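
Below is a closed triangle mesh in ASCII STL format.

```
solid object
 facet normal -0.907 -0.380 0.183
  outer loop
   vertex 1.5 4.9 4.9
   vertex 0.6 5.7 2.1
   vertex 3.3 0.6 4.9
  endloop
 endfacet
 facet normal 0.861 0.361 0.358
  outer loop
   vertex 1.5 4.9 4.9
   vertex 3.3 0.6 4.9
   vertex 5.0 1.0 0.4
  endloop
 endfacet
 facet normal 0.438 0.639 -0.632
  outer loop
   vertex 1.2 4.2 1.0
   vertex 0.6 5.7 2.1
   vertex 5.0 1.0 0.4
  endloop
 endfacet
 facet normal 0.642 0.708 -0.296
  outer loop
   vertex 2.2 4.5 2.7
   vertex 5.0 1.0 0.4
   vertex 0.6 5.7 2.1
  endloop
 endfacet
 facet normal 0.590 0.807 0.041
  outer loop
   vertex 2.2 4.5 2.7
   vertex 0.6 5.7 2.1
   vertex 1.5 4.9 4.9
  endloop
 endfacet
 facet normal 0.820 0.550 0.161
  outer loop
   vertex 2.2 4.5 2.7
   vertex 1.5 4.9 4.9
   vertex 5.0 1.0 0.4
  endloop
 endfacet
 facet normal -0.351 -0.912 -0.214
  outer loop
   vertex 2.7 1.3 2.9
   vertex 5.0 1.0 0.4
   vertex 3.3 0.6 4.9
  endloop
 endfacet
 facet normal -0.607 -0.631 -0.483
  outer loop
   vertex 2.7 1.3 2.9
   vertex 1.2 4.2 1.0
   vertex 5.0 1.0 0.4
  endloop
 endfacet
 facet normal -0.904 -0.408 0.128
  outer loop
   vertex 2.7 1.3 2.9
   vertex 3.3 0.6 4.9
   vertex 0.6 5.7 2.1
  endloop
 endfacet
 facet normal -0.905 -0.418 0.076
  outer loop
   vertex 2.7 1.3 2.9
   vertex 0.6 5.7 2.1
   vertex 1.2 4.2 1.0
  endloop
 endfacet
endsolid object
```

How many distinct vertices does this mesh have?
7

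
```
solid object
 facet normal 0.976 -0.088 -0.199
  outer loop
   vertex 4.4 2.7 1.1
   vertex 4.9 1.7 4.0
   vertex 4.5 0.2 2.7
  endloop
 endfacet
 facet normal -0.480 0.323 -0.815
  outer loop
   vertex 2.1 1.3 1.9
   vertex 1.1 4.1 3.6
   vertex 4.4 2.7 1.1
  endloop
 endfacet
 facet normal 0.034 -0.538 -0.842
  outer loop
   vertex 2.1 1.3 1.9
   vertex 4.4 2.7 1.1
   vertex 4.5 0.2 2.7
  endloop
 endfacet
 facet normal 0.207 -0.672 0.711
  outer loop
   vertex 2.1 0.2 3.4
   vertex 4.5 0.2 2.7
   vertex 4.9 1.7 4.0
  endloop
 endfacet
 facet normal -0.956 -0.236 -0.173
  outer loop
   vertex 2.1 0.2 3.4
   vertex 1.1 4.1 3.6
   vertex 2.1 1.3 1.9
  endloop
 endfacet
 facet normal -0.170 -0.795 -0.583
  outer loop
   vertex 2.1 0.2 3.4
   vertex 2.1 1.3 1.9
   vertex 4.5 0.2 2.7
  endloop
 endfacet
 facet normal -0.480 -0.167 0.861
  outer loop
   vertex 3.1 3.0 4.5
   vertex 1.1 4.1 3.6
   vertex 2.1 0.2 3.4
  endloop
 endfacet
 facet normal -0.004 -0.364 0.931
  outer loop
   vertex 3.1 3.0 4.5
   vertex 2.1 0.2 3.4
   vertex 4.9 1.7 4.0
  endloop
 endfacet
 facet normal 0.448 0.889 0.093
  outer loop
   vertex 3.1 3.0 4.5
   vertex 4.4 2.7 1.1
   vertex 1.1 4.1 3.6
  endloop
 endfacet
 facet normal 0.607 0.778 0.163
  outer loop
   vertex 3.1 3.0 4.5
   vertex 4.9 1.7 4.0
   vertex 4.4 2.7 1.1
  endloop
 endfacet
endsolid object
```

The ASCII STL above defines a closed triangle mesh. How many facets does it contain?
10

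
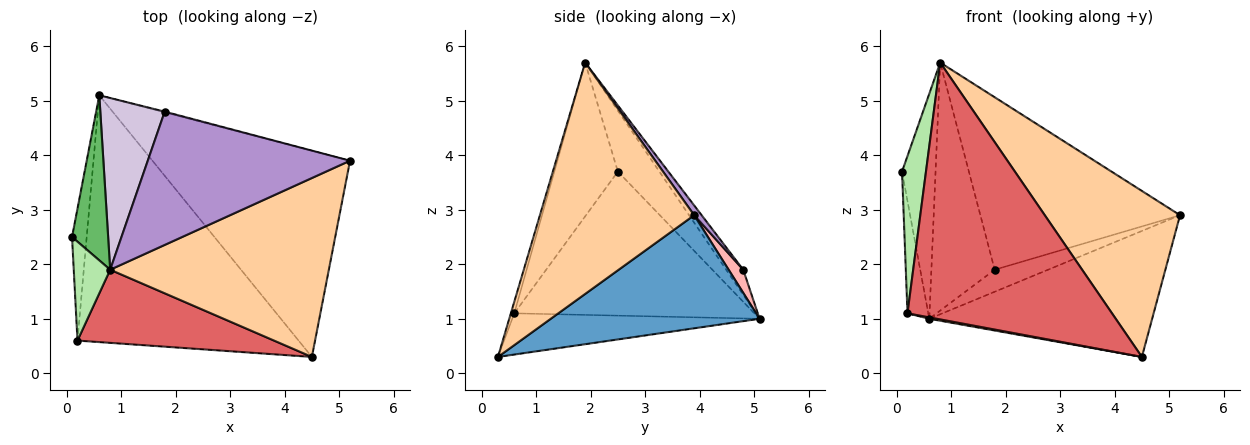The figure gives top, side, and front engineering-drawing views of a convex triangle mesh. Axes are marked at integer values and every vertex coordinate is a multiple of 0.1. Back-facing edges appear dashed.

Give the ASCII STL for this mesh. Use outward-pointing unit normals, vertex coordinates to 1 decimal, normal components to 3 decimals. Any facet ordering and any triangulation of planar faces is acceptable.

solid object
 facet normal 0.439 0.468 -0.767
  outer loop
   vertex 0.6 5.1 1.0
   vertex 5.2 3.9 2.9
   vertex 4.5 0.3 0.3
  endloop
 endfacet
 facet normal -0.991 0.086 -0.101
  outer loop
   vertex 0.2 0.6 1.1
   vertex 0.1 2.5 3.7
   vertex 0.6 5.1 1.0
  endloop
 endfacet
 facet normal -0.183 -0.006 -0.983
  outer loop
   vertex 0.2 0.6 1.1
   vertex 0.6 5.1 1.0
   vertex 4.5 0.3 0.3
  endloop
 endfacet
 facet normal 0.613 -0.537 0.579
  outer loop
   vertex 0.8 1.9 5.7
   vertex 4.5 0.3 0.3
   vertex 5.2 3.9 2.9
  endloop
 endfacet
 facet normal -0.707 0.570 0.418
  outer loop
   vertex 0.8 1.9 5.7
   vertex 0.6 5.1 1.0
   vertex 0.1 2.5 3.7
  endloop
 endfacet
 facet normal -0.914 -0.344 0.216
  outer loop
   vertex 0.8 1.9 5.7
   vertex 0.1 2.5 3.7
   vertex 0.2 0.6 1.1
  endloop
 endfacet
 facet normal -0.016 -0.962 0.274
  outer loop
   vertex 0.8 1.9 5.7
   vertex 0.2 0.6 1.1
   vertex 4.5 0.3 0.3
  endloop
 endfacet
 facet normal 0.264 0.964 -0.031
  outer loop
   vertex 1.8 4.8 1.9
   vertex 5.2 3.9 2.9
   vertex 0.6 5.1 1.0
  endloop
 endfacet
 facet normal 0.030 0.791 0.611
  outer loop
   vertex 1.8 4.8 1.9
   vertex 0.8 1.9 5.7
   vertex 5.2 3.9 2.9
  endloop
 endfacet
 facet normal -0.216 0.803 0.556
  outer loop
   vertex 1.8 4.8 1.9
   vertex 0.6 5.1 1.0
   vertex 0.8 1.9 5.7
  endloop
 endfacet
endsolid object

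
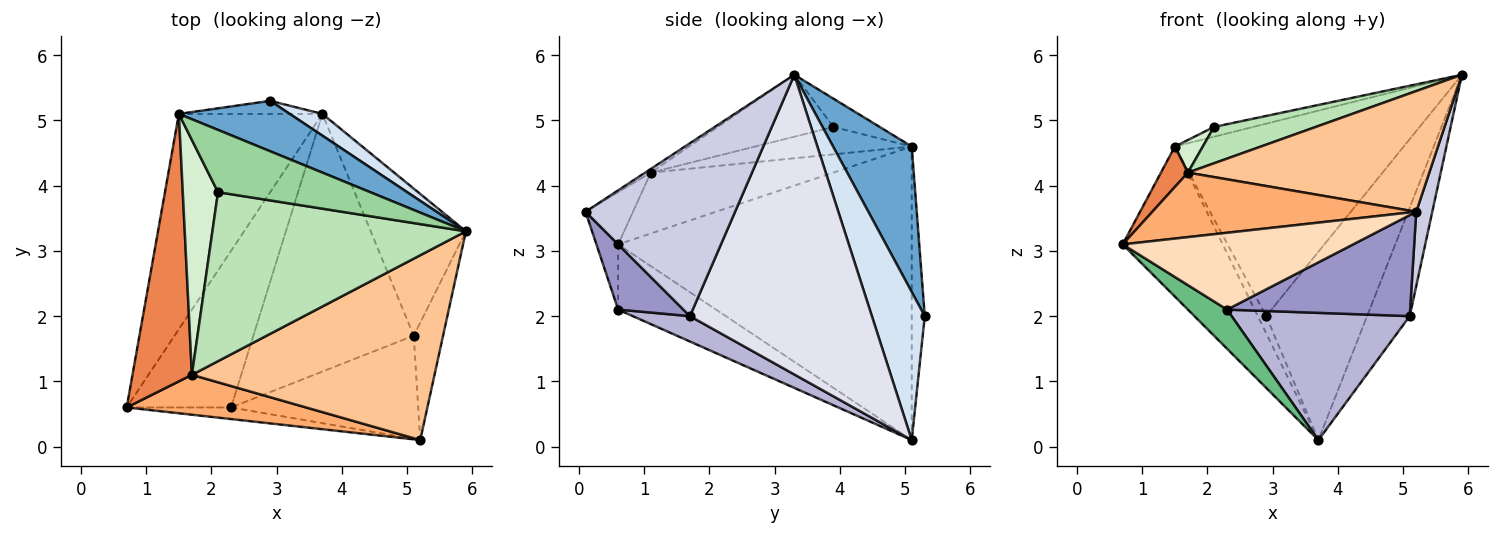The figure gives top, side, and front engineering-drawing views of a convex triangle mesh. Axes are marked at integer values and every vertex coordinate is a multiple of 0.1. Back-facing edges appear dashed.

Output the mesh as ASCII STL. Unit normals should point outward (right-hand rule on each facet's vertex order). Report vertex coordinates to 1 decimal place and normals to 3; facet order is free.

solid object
 facet normal 0.315 0.918 0.240
  outer loop
   vertex 1.5 5.1 4.6
   vertex 5.9 3.3 5.7
   vertex 2.9 5.3 2.0
  endloop
 endfacet
 facet normal -0.859 0.293 -0.420
  outer loop
   vertex 3.7 5.1 0.1
   vertex 0.7 0.6 3.1
   vertex 1.5 5.1 4.6
  endloop
 endfacet
 facet normal -0.777 0.501 -0.380
  outer loop
   vertex 3.7 5.1 0.1
   vertex 1.5 5.1 4.6
   vertex 2.9 5.3 2.0
  endloop
 endfacet
 facet normal 0.462 0.881 0.102
  outer loop
   vertex 3.7 5.1 0.1
   vertex 2.9 5.3 2.0
   vertex 5.9 3.3 5.7
  endloop
 endfacet
 facet normal -0.712 -0.105 0.695
  outer loop
   vertex 1.7 1.1 4.2
   vertex 1.5 5.1 4.6
   vertex 0.7 0.6 3.1
  endloop
 endfacet
 facet normal -0.151 -0.841 0.520
  outer loop
   vertex 1.7 1.1 4.2
   vertex 0.7 0.6 3.1
   vertex 5.2 0.1 3.6
  endloop
 endfacet
 facet normal -0.013 -0.547 0.837
  outer loop
   vertex 1.7 1.1 4.2
   vertex 5.2 0.1 3.6
   vertex 5.9 3.3 5.7
  endloop
 endfacet
 facet normal -0.093 -0.985 -0.149
  outer loop
   vertex 2.3 0.6 2.1
   vertex 5.2 0.1 3.6
   vertex 0.7 0.6 3.1
  endloop
 endfacet
 facet normal -0.518 -0.207 -0.830
  outer loop
   vertex 2.3 0.6 2.1
   vertex 0.7 0.6 3.1
   vertex 3.7 5.1 0.1
  endloop
 endfacet
 facet normal -0.180 0.153 0.972
  outer loop
   vertex 2.1 3.9 4.9
   vertex 5.9 3.3 5.7
   vertex 1.5 5.1 4.6
  endloop
 endfacet
 facet normal -0.232 -0.205 0.951
  outer loop
   vertex 2.1 3.9 4.9
   vertex 1.7 1.1 4.2
   vertex 5.9 3.3 5.7
  endloop
 endfacet
 facet normal -0.610 -0.109 0.785
  outer loop
   vertex 2.1 3.9 4.9
   vertex 1.5 5.1 4.6
   vertex 1.7 1.1 4.2
  endloop
 endfacet
 facet normal 0.242 -0.679 -0.694
  outer loop
   vertex 5.1 1.7 2.0
   vertex 5.2 0.1 3.6
   vertex 2.3 0.6 2.1
  endloop
 endfacet
 facet normal 0.140 -0.438 -0.888
  outer loop
   vertex 5.1 1.7 2.0
   vertex 2.3 0.6 2.1
   vertex 3.7 5.1 0.1
  endloop
 endfacet
 facet normal 0.980 -0.105 -0.166
  outer loop
   vertex 5.1 1.7 2.0
   vertex 5.9 3.3 5.7
   vertex 5.2 0.1 3.6
  endloop
 endfacet
 facet normal 0.930 0.218 -0.295
  outer loop
   vertex 5.1 1.7 2.0
   vertex 3.7 5.1 0.1
   vertex 5.9 3.3 5.7
  endloop
 endfacet
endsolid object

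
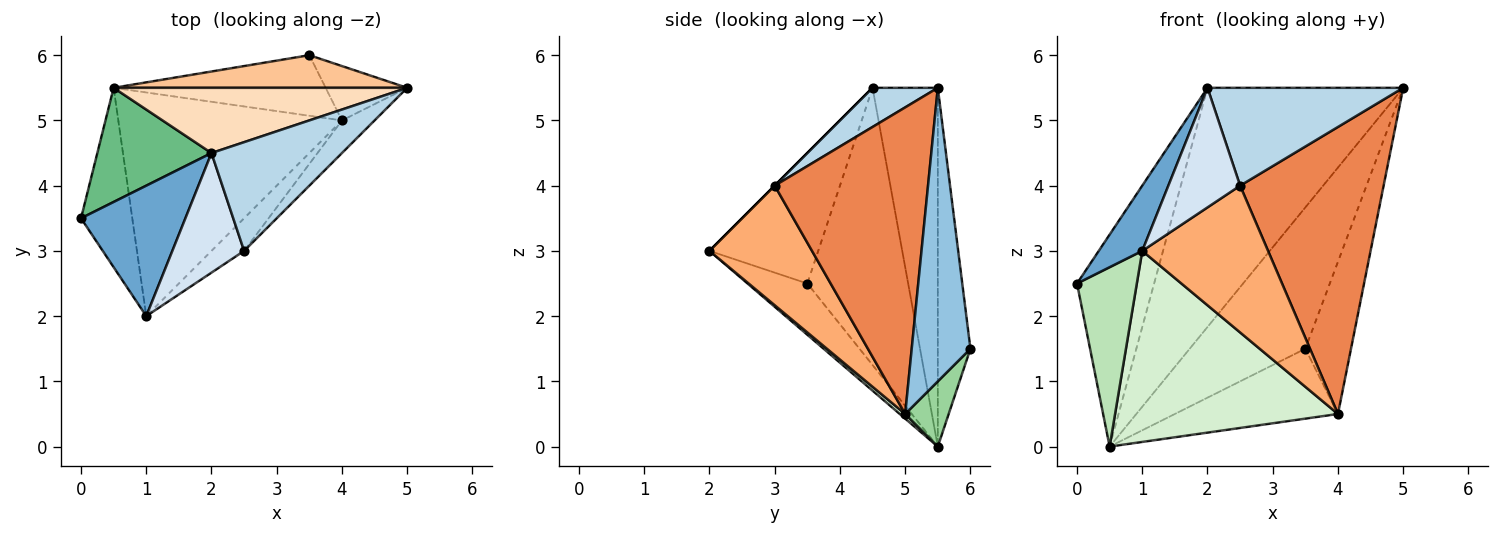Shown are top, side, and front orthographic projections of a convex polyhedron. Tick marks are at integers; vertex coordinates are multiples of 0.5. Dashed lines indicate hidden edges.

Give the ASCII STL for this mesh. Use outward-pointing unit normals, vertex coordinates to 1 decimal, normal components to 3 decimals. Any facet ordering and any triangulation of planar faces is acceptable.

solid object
 facet normal -0.745 -0.298 0.596
  outer loop
   vertex 2.0 4.5 5.5
   vertex 0.0 3.5 2.5
   vertex 1.0 2.0 3.0
  endloop
 endfacet
 facet normal 0.771 0.600 -0.214
  outer loop
   vertex 4.0 5.0 0.5
   vertex 3.5 6.0 1.5
   vertex 5.0 5.5 5.5
  endloop
 endfacet
 facet normal 0.218 -0.653 0.725
  outer loop
   vertex 2.5 3.0 4.0
   vertex 5.0 5.5 5.5
   vertex 2.0 4.5 5.5
  endloop
 endfacet
 facet normal 0.000 -0.707 0.707
  outer loop
   vertex 2.5 3.0 4.0
   vertex 2.0 4.5 5.5
   vertex 1.0 2.0 3.0
  endloop
 endfacet
 facet normal 0.728 -0.681 -0.077
  outer loop
   vertex 2.5 3.0 4.0
   vertex 4.0 5.0 0.5
   vertex 5.0 5.5 5.5
  endloop
 endfacet
 facet normal 0.623 -0.764 -0.170
  outer loop
   vertex 2.5 3.0 4.0
   vertex 1.0 2.0 3.0
   vertex 4.0 5.0 0.5
  endloop
 endfacet
 facet normal -0.265 0.940 0.217
  outer loop
   vertex 0.5 5.5 0.0
   vertex 5.0 5.5 5.5
   vertex 3.5 6.0 1.5
  endloop
 endfacet
 facet normal -0.306 0.918 0.250
  outer loop
   vertex 0.5 5.5 0.0
   vertex 2.0 4.5 5.5
   vertex 5.0 5.5 5.5
  endloop
 endfacet
 facet normal -0.755 0.577 0.311
  outer loop
   vertex 0.5 5.5 0.0
   vertex 0.0 3.5 2.5
   vertex 2.0 4.5 5.5
  endloop
 endfacet
 facet normal 0.198 0.741 -0.642
  outer loop
   vertex 0.5 5.5 0.0
   vertex 3.5 6.0 1.5
   vertex 4.0 5.0 0.5
  endloop
 endfacet
 facet normal -0.577 -0.577 -0.577
  outer loop
   vertex 0.5 5.5 0.0
   vertex 1.0 2.0 3.0
   vertex 0.0 3.5 2.5
  endloop
 endfacet
 facet normal 0.016 -0.649 -0.760
  outer loop
   vertex 0.5 5.5 0.0
   vertex 4.0 5.0 0.5
   vertex 1.0 2.0 3.0
  endloop
 endfacet
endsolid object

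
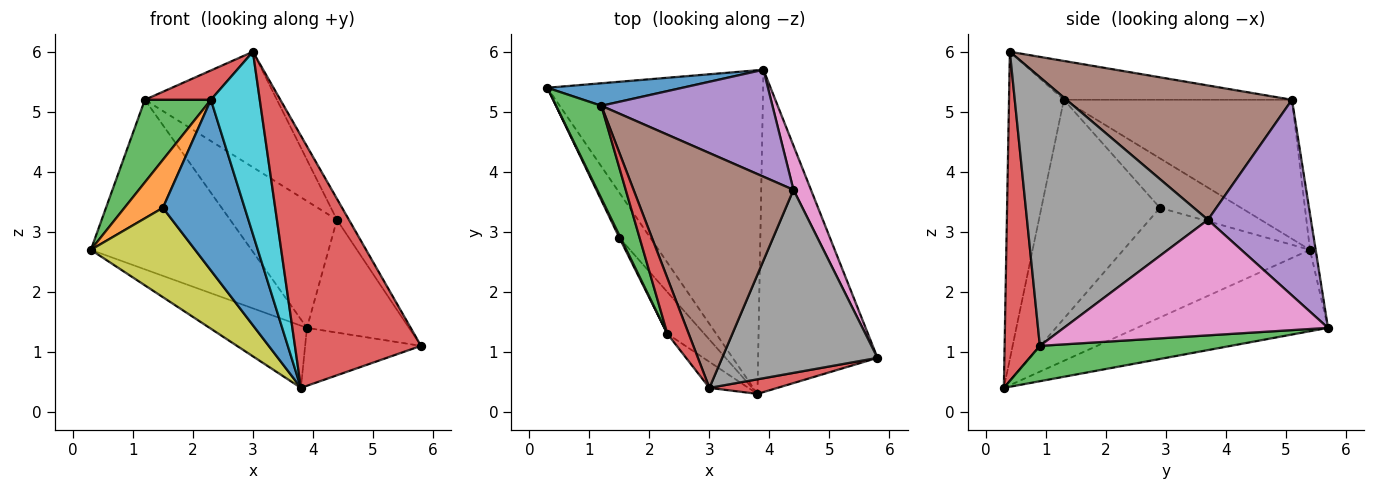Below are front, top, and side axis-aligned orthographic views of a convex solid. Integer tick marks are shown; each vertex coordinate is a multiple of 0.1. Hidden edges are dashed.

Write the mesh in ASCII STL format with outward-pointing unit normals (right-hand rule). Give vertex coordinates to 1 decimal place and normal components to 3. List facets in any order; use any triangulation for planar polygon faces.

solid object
 facet normal -0.035 0.991 0.132
  outer loop
   vertex 1.2 5.1 5.2
   vertex 3.9 5.7 1.4
   vertex 0.3 5.4 2.7
  endloop
 endfacet
 facet normal -0.347 0.177 -0.921
  outer loop
   vertex 3.8 0.3 0.4
   vertex 0.3 5.4 2.7
   vertex 3.9 5.7 1.4
  endloop
 endfacet
 facet normal 0.280 0.170 -0.945
  outer loop
   vertex 3.8 0.3 0.4
   vertex 3.9 5.7 1.4
   vertex 5.8 0.9 1.1
  endloop
 endfacet
 facet normal 0.269 -0.962 0.056
  outer loop
   vertex 3.8 0.3 0.4
   vertex 5.8 0.9 1.1
   vertex 3.0 0.4 6.0
  endloop
 endfacet
 facet normal 0.593 0.615 0.519
  outer loop
   vertex 4.4 3.7 3.2
   vertex 3.9 5.7 1.4
   vertex 1.2 5.1 5.2
  endloop
 endfacet
 facet normal 0.602 0.353 0.716
  outer loop
   vertex 4.4 3.7 3.2
   vertex 1.2 5.1 5.2
   vertex 3.0 0.4 6.0
  endloop
 endfacet
 facet normal 0.924 0.357 0.140
  outer loop
   vertex 4.4 3.7 3.2
   vertex 5.8 0.9 1.1
   vertex 3.9 5.7 1.4
  endloop
 endfacet
 facet normal 0.864 0.057 0.500
  outer loop
   vertex 4.4 3.7 3.2
   vertex 3.0 0.4 6.0
   vertex 5.8 0.9 1.1
  endloop
 endfacet
 facet normal -0.848 -0.474 -0.239
  outer loop
   vertex 1.5 2.9 3.4
   vertex 0.3 5.4 2.7
   vertex 3.8 0.3 0.4
  endloop
 endfacet
 facet normal -0.743 -0.662 -0.094
  outer loop
   vertex 2.3 1.3 5.2
   vertex 3.8 0.3 0.4
   vertex 3.0 0.4 6.0
  endloop
 endfacet
 facet normal -0.815 -0.562 -0.138
  outer loop
   vertex 2.3 1.3 5.2
   vertex 1.5 2.9 3.4
   vertex 3.8 0.3 0.4
  endloop
 endfacet
 facet normal -0.904 -0.428 0.021
  outer loop
   vertex 2.3 1.3 5.2
   vertex 0.3 5.4 2.7
   vertex 1.5 2.9 3.4
  endloop
 endfacet
 facet normal -0.917 -0.265 0.298
  outer loop
   vertex 2.3 1.3 5.2
   vertex 1.2 5.1 5.2
   vertex 0.3 5.4 2.7
  endloop
 endfacet
 facet normal -0.850 -0.246 0.467
  outer loop
   vertex 2.3 1.3 5.2
   vertex 3.0 0.4 6.0
   vertex 1.2 5.1 5.2
  endloop
 endfacet
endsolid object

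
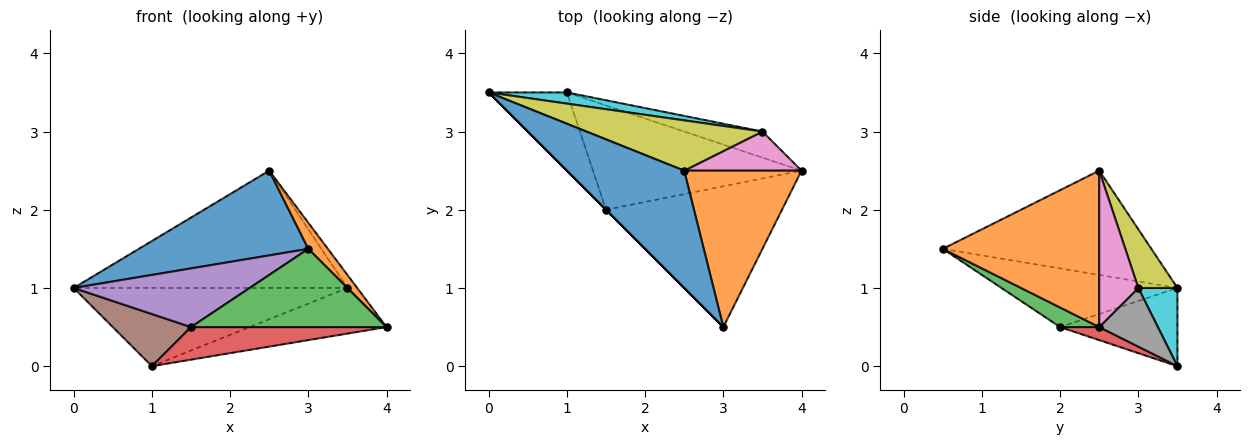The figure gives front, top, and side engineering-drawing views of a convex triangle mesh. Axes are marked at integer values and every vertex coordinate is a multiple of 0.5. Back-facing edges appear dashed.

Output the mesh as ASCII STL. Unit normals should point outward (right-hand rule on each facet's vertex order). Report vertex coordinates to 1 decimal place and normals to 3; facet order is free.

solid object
 facet normal -0.585 -0.475 0.658
  outer loop
   vertex 2.5 2.5 2.5
   vertex 0.0 3.5 1.0
   vertex 3.0 0.5 1.5
  endloop
 endfacet
 facet normal 0.796 -0.100 0.597
  outer loop
   vertex 2.5 2.5 2.5
   vertex 3.0 0.5 1.5
   vertex 4.0 2.5 0.5
  endloop
 endfacet
 facet normal 0.097 -0.483 -0.870
  outer loop
   vertex 1.5 2.0 0.5
   vertex 4.0 2.5 0.5
   vertex 3.0 0.5 1.5
  endloop
 endfacet
 facet normal 0.060 -0.298 -0.953
  outer loop
   vertex 1.5 2.0 0.5
   vertex 1.0 3.5 0.0
   vertex 4.0 2.5 0.5
  endloop
 endfacet
 facet normal -0.707 -0.707 0.000
  outer loop
   vertex 1.5 2.0 0.5
   vertex 3.0 0.5 1.5
   vertex 0.0 3.5 1.0
  endloop
 endfacet
 facet normal -0.640 -0.426 -0.640
  outer loop
   vertex 1.5 2.0 0.5
   vertex 0.0 3.5 1.0
   vertex 1.0 3.5 0.0
  endloop
 endfacet
 facet normal 0.784 0.196 0.588
  outer loop
   vertex 3.5 3.0 1.0
   vertex 2.5 2.5 2.5
   vertex 4.0 2.5 0.5
  endloop
 endfacet
 facet normal 0.349 0.814 -0.465
  outer loop
   vertex 3.5 3.0 1.0
   vertex 4.0 2.5 0.5
   vertex 1.0 3.5 0.0
  endloop
 endfacet
 facet normal 0.130 0.911 0.391
  outer loop
   vertex 3.5 3.0 1.0
   vertex 0.0 3.5 1.0
   vertex 2.5 2.5 2.5
  endloop
 endfacet
 facet normal 0.140 0.980 0.140
  outer loop
   vertex 3.5 3.0 1.0
   vertex 1.0 3.5 0.0
   vertex 0.0 3.5 1.0
  endloop
 endfacet
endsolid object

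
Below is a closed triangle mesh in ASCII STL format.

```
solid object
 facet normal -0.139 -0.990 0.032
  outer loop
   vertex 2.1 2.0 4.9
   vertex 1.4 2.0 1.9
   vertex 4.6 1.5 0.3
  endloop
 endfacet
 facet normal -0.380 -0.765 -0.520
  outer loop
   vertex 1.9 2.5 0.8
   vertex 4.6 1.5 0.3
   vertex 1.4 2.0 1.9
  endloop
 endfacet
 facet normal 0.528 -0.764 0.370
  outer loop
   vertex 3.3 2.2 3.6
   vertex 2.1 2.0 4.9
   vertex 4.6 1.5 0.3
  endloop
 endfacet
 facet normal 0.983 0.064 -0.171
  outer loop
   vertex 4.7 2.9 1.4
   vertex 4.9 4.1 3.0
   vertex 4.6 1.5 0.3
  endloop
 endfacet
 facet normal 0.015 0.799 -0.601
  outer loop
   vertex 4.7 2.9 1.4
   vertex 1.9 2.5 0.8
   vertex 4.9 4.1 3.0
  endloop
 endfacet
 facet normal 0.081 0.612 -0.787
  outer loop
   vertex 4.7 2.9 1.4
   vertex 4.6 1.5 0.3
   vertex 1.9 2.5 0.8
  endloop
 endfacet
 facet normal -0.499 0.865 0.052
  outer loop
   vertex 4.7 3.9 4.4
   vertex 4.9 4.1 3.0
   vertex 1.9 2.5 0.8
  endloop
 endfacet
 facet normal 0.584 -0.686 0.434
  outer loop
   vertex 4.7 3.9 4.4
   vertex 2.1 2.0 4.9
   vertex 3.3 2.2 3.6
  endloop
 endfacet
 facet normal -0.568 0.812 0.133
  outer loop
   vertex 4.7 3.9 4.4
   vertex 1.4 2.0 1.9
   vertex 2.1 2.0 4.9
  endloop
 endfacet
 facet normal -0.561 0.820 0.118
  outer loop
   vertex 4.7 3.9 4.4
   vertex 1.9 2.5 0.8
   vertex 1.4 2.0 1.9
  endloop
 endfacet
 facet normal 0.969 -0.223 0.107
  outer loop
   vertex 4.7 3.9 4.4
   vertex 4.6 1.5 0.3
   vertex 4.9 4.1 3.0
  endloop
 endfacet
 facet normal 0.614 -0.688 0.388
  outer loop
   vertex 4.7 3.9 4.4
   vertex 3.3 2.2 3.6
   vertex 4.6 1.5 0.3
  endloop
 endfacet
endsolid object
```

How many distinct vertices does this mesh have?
8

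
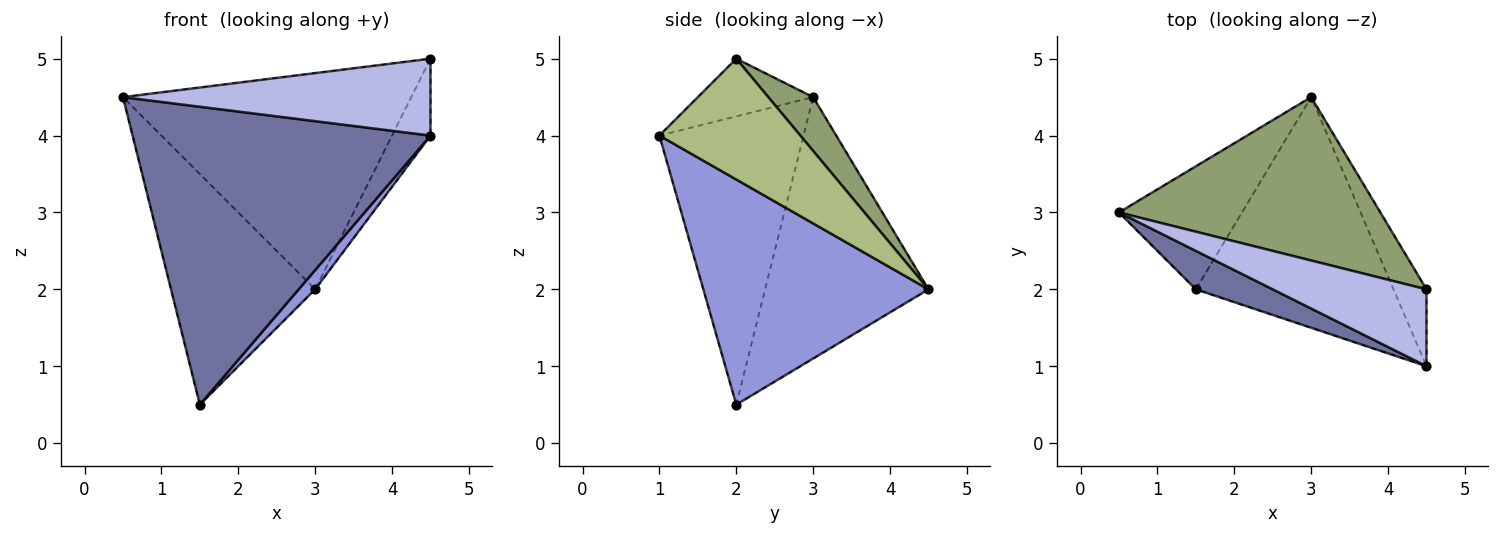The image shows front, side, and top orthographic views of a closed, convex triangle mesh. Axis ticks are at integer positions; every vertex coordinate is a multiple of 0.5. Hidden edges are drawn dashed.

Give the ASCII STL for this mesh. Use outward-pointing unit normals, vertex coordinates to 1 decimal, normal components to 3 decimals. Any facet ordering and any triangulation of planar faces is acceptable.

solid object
 facet normal -0.433 -0.894 0.115
  outer loop
   vertex 1.5 2.0 0.5
   vertex 4.5 1.0 4.0
   vertex 0.5 3.0 4.5
  endloop
 endfacet
 facet normal -0.707 0.624 -0.333
  outer loop
   vertex 1.5 2.0 0.5
   vertex 0.5 3.0 4.5
   vertex 3.0 4.5 2.0
  endloop
 endfacet
 facet normal 0.750 -0.055 -0.659
  outer loop
   vertex 1.5 2.0 0.5
   vertex 3.0 4.5 2.0
   vertex 4.5 1.0 4.0
  endloop
 endfacet
 facet normal -0.256 -0.683 0.683
  outer loop
   vertex 4.5 2.0 5.0
   vertex 0.5 3.0 4.5
   vertex 4.5 1.0 4.0
  endloop
 endfacet
 facet normal 0.123 0.792 0.598
  outer loop
   vertex 4.5 2.0 5.0
   vertex 3.0 4.5 2.0
   vertex 0.5 3.0 4.5
  endloop
 endfacet
 facet normal 0.933 0.254 -0.254
  outer loop
   vertex 4.5 2.0 5.0
   vertex 4.5 1.0 4.0
   vertex 3.0 4.5 2.0
  endloop
 endfacet
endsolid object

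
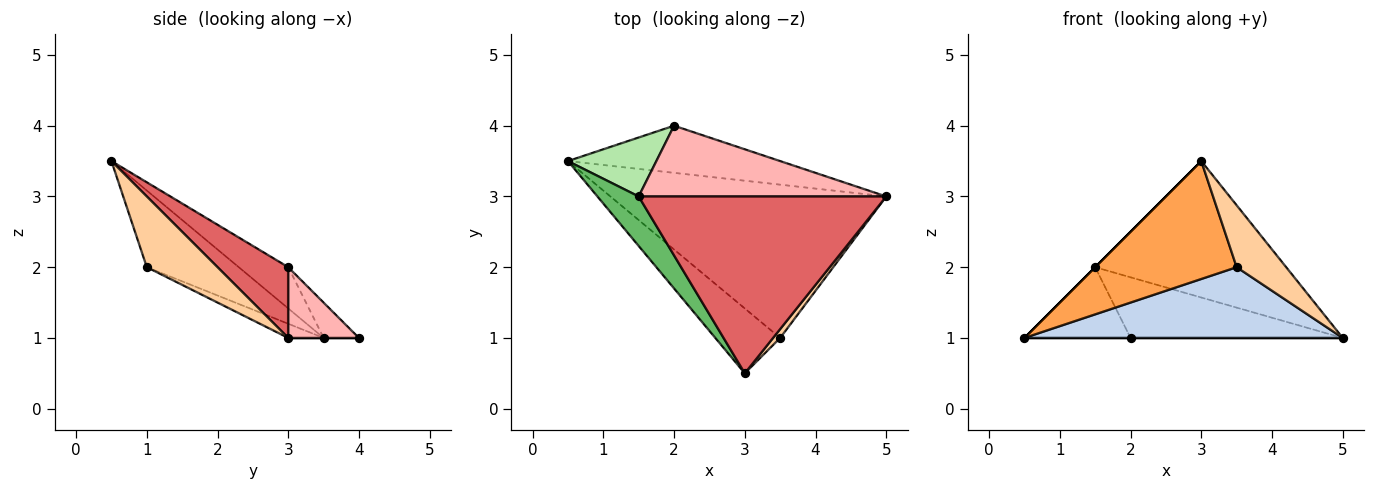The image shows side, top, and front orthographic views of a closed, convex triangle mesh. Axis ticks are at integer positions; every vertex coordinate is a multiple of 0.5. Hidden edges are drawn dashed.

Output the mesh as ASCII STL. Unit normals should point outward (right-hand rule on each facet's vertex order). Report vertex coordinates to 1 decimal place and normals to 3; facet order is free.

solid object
 facet normal 0.000 0.000 -1.000
  outer loop
   vertex 2.0 4.0 1.0
   vertex 5.0 3.0 1.0
   vertex 0.5 3.5 1.0
  endloop
 endfacet
 facet normal -0.047 -0.419 -0.907
  outer loop
   vertex 3.5 1.0 2.0
   vertex 0.5 3.5 1.0
   vertex 5.0 3.0 1.0
  endloop
 endfacet
 facet normal -0.495 -0.761 -0.419
  outer loop
   vertex 3.5 1.0 2.0
   vertex 3.0 0.5 3.5
   vertex 0.5 3.5 1.0
  endloop
 endfacet
 facet normal 0.816 -0.572 0.082
  outer loop
   vertex 3.5 1.0 2.0
   vertex 5.0 3.0 1.0
   vertex 3.0 0.5 3.5
  endloop
 endfacet
 facet normal -0.707 0.000 0.707
  outer loop
   vertex 1.5 3.0 2.0
   vertex 0.5 3.5 1.0
   vertex 3.0 0.5 3.5
  endloop
 endfacet
 facet normal -0.248 0.744 0.620
  outer loop
   vertex 1.5 3.0 2.0
   vertex 2.0 4.0 1.0
   vertex 0.5 3.5 1.0
  endloop
 endfacet
 facet normal 0.221 0.596 0.772
  outer loop
   vertex 1.5 3.0 2.0
   vertex 3.0 0.5 3.5
   vertex 5.0 3.0 1.0
  endloop
 endfacet
 facet normal 0.212 0.636 0.742
  outer loop
   vertex 1.5 3.0 2.0
   vertex 5.0 3.0 1.0
   vertex 2.0 4.0 1.0
  endloop
 endfacet
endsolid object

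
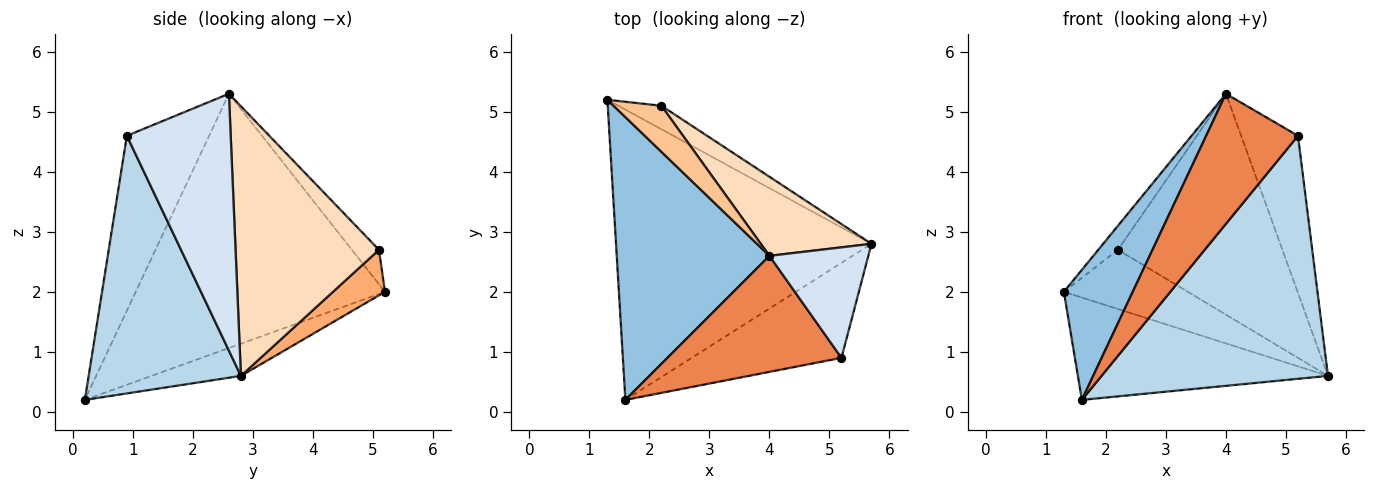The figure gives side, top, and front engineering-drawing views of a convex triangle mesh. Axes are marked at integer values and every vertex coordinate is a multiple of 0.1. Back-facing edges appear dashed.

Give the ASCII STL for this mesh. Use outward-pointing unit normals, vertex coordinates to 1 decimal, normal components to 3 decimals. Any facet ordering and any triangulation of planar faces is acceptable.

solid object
 facet normal -0.118 0.330 -0.937
  outer loop
   vertex 1.6 0.2 0.2
   vertex 1.3 5.2 2.0
   vertex 5.7 2.8 0.6
  endloop
 endfacet
 facet normal -0.834 -0.230 0.501
  outer loop
   vertex 4.0 2.6 5.3
   vertex 1.3 5.2 2.0
   vertex 1.6 0.2 0.2
  endloop
 endfacet
 facet normal 0.531 -0.789 -0.309
  outer loop
   vertex 5.2 0.9 4.6
   vertex 1.6 0.2 0.2
   vertex 5.7 2.8 0.6
  endloop
 endfacet
 facet normal 0.831 0.455 0.320
  outer loop
   vertex 5.2 0.9 4.6
   vertex 5.7 2.8 0.6
   vertex 4.0 2.6 5.3
  endloop
 endfacet
 facet normal -0.556 -0.620 0.553
  outer loop
   vertex 5.2 0.9 4.6
   vertex 4.0 2.6 5.3
   vertex 1.6 0.2 0.2
  endloop
 endfacet
 facet normal 0.363 0.866 -0.343
  outer loop
   vertex 2.2 5.1 2.7
   vertex 5.7 2.8 0.6
   vertex 1.3 5.2 2.0
  endloop
 endfacet
 facet normal -0.538 0.390 0.747
  outer loop
   vertex 2.2 5.1 2.7
   vertex 1.3 5.2 2.0
   vertex 4.0 2.6 5.3
  endloop
 endfacet
 facet normal 0.634 0.728 0.260
  outer loop
   vertex 2.2 5.1 2.7
   vertex 4.0 2.6 5.3
   vertex 5.7 2.8 0.6
  endloop
 endfacet
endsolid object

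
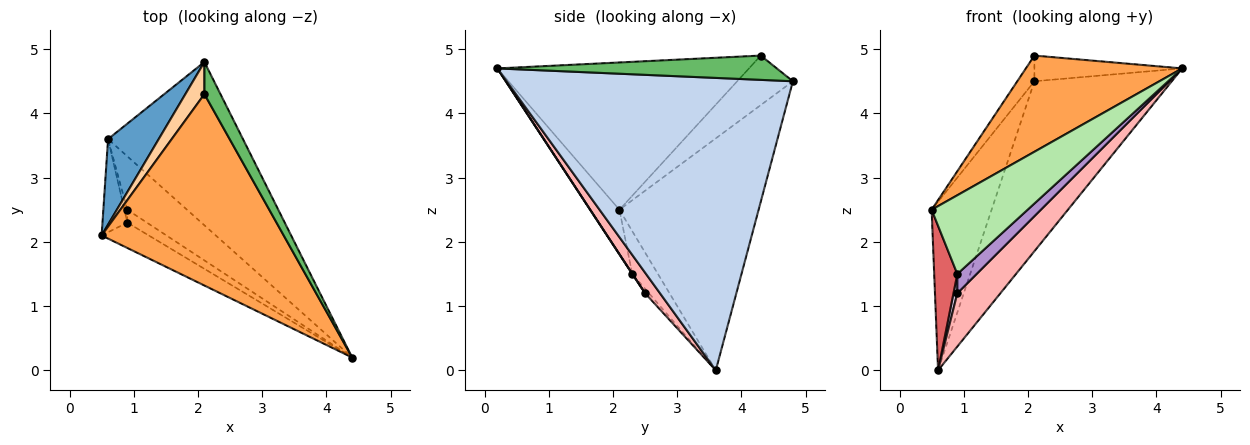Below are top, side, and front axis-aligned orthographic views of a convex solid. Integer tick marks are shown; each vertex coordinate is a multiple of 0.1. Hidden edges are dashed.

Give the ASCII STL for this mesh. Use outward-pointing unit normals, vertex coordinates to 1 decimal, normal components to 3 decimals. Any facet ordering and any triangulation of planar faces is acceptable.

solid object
 facet normal -0.900 0.388 0.197
  outer loop
   vertex 0.6 3.6 0.0
   vertex 0.5 2.1 2.5
   vertex 2.1 4.8 4.5
  endloop
 endfacet
 facet normal 0.832 0.400 -0.384
  outer loop
   vertex 0.6 3.6 0.0
   vertex 2.1 4.8 4.5
   vertex 4.4 0.2 4.7
  endloop
 endfacet
 facet normal -0.586 -0.364 0.724
  outer loop
   vertex 2.1 4.3 4.9
   vertex 0.5 2.1 2.5
   vertex 4.4 0.2 4.7
  endloop
 endfacet
 facet normal -0.897 0.276 0.345
  outer loop
   vertex 2.1 4.3 4.9
   vertex 2.1 4.8 4.5
   vertex 0.5 2.1 2.5
  endloop
 endfacet
 facet normal 0.763 0.404 0.504
  outer loop
   vertex 2.1 4.3 4.9
   vertex 4.4 0.2 4.7
   vertex 2.1 4.8 4.5
  endloop
 endfacet
 facet normal -0.279 -0.914 -0.294
  outer loop
   vertex 0.9 2.3 1.5
   vertex 4.4 0.2 4.7
   vertex 0.5 2.1 2.5
  endloop
 endfacet
 facet normal -0.683 -0.614 -0.396
  outer loop
   vertex 0.9 2.3 1.5
   vertex 0.5 2.1 2.5
   vertex 0.6 3.6 0.0
  endloop
 endfacet
 facet normal 0.237 -0.686 -0.688
  outer loop
   vertex 0.9 2.5 1.2
   vertex 0.6 3.6 0.0
   vertex 4.4 0.2 4.7
  endloop
 endfacet
 facet normal 0.008 -0.832 -0.555
  outer loop
   vertex 0.9 2.5 1.2
   vertex 4.4 0.2 4.7
   vertex 0.9 2.3 1.5
  endloop
 endfacet
 facet normal -0.640 -0.640 -0.426
  outer loop
   vertex 0.9 2.5 1.2
   vertex 0.9 2.3 1.5
   vertex 0.6 3.6 0.0
  endloop
 endfacet
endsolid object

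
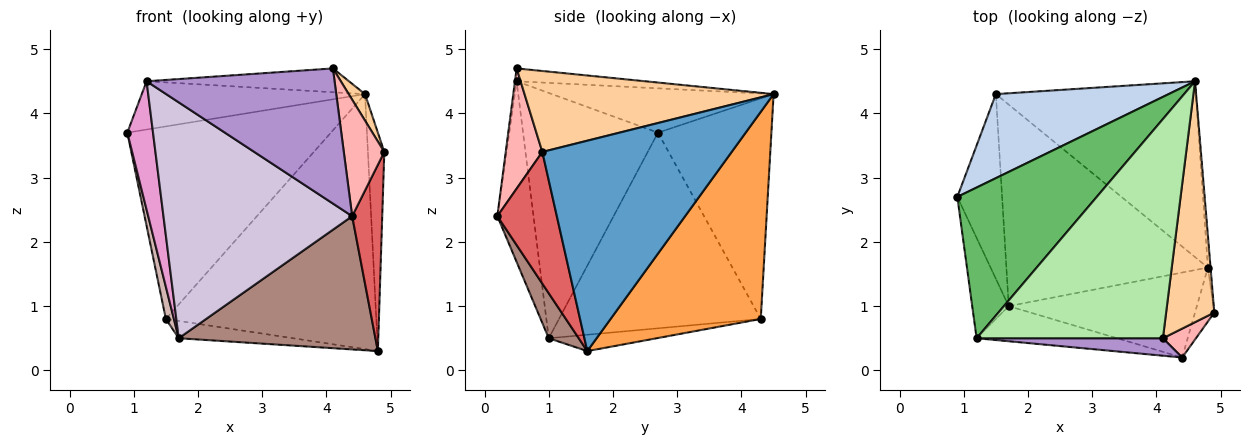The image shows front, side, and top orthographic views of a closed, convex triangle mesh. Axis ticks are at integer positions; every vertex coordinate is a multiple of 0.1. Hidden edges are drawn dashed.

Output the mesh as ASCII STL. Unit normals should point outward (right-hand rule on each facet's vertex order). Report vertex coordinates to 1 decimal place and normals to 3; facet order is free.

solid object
 facet normal 0.996 0.086 -0.013
  outer loop
   vertex 4.8 1.6 0.3
   vertex 4.6 4.5 4.3
   vertex 4.9 0.9 3.4
  endloop
 endfacet
 facet normal -0.455 0.816 0.356
  outer loop
   vertex 1.5 4.3 0.8
   vertex 0.9 2.7 3.7
   vertex 4.6 4.5 4.3
  endloop
 endfacet
 facet normal 0.507 0.710 -0.489
  outer loop
   vertex 1.5 4.3 0.8
   vertex 4.6 4.5 4.3
   vertex 4.8 1.6 0.3
  endloop
 endfacet
 facet normal 0.858 -0.056 0.511
  outer loop
   vertex 4.1 0.5 4.7
   vertex 4.9 0.9 3.4
   vertex 4.6 4.5 4.3
  endloop
 endfacet
 facet normal -0.290 0.292 0.911
  outer loop
   vertex 1.2 0.5 4.5
   vertex 4.6 4.5 4.3
   vertex 0.9 2.7 3.7
  endloop
 endfacet
 facet normal -0.068 0.108 0.992
  outer loop
   vertex 1.2 0.5 4.5
   vertex 4.1 0.5 4.7
   vertex 4.6 4.5 4.3
  endloop
 endfacet
 facet normal 0.885 -0.447 -0.130
  outer loop
   vertex 4.4 0.2 2.4
   vertex 4.8 1.6 0.3
   vertex 4.9 0.9 3.4
  endloop
 endfacet
 facet normal 0.659 -0.730 0.181
  outer loop
   vertex 4.4 0.2 2.4
   vertex 4.9 0.9 3.4
   vertex 4.1 0.5 4.7
  endloop
 endfacet
 facet normal -0.009 -0.992 0.128
  outer loop
   vertex 4.4 0.2 2.4
   vertex 4.1 0.5 4.7
   vertex 1.2 0.5 4.5
  endloop
 endfacet
 facet normal -0.186 -0.972 -0.145
  outer loop
   vertex 1.7 1.0 0.5
   vertex 4.4 0.2 2.4
   vertex 1.2 0.5 4.5
  endloop
 endfacet
 facet normal 0.127 -0.836 -0.533
  outer loop
   vertex 1.7 1.0 0.5
   vertex 4.8 1.6 0.3
   vertex 4.4 0.2 2.4
  endloop
 endfacet
 facet normal -0.974 -0.039 -0.223
  outer loop
   vertex 1.7 1.0 0.5
   vertex 0.9 2.7 3.7
   vertex 1.5 4.3 0.8
  endloop
 endfacet
 facet normal -0.972 -0.185 -0.145
  outer loop
   vertex 1.7 1.0 0.5
   vertex 1.2 0.5 4.5
   vertex 0.9 2.7 3.7
  endloop
 endfacet
 facet normal -0.081 0.085 -0.993
  outer loop
   vertex 1.7 1.0 0.5
   vertex 1.5 4.3 0.8
   vertex 4.8 1.6 0.3
  endloop
 endfacet
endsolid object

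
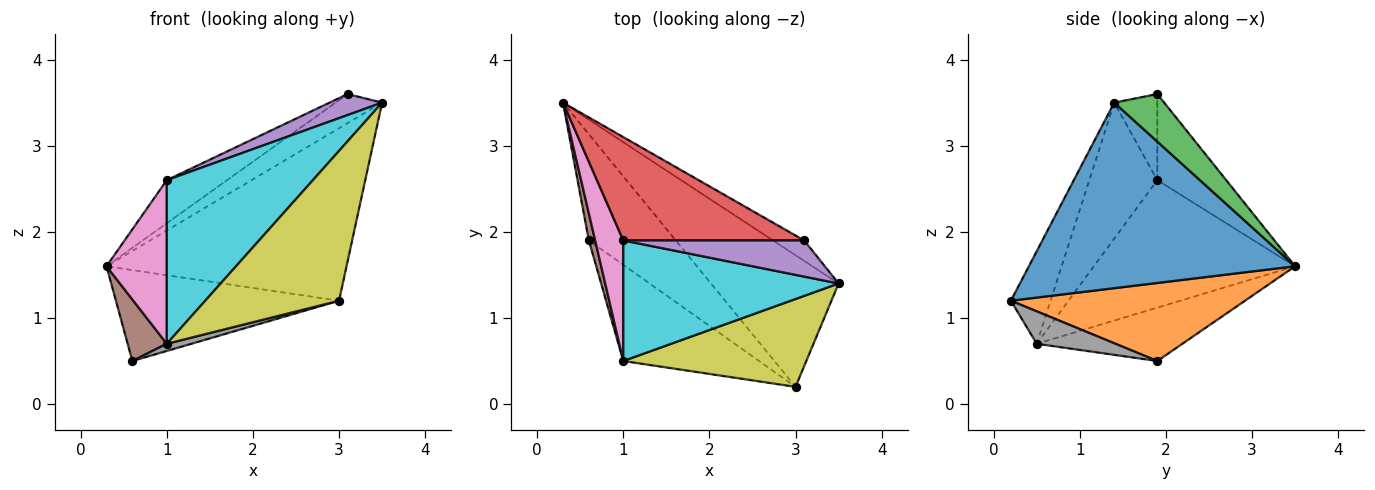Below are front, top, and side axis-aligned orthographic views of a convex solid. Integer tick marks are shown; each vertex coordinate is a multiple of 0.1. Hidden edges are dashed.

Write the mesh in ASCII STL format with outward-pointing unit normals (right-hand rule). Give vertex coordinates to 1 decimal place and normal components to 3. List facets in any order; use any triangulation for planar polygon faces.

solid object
 facet normal 0.661 0.596 -0.455
  outer loop
   vertex 3.0 0.2 1.2
   vertex 0.3 3.5 1.6
   vertex 3.5 1.4 3.5
  endloop
 endfacet
 facet normal 0.564 0.537 -0.628
  outer loop
   vertex 0.6 1.9 0.5
   vertex 0.3 3.5 1.6
   vertex 3.0 0.2 1.2
  endloop
 endfacet
 facet normal 0.660 0.614 -0.432
  outer loop
   vertex 3.1 1.9 3.6
   vertex 3.5 1.4 3.5
   vertex 0.3 3.5 1.6
  endloop
 endfacet
 facet normal -0.402 0.352 0.845
  outer loop
   vertex 3.1 1.9 3.6
   vertex 0.3 3.5 1.6
   vertex 1.0 1.9 2.6
  endloop
 endfacet
 facet normal -0.381 -0.464 0.800
  outer loop
   vertex 3.1 1.9 3.6
   vertex 1.0 1.9 2.6
   vertex 3.5 1.4 3.5
  endloop
 endfacet
 facet normal -0.959 -0.258 0.113
  outer loop
   vertex 1.0 0.5 0.7
   vertex 0.3 3.5 1.6
   vertex 0.6 1.9 0.5
  endloop
 endfacet
 facet normal -0.937 -0.281 0.207
  outer loop
   vertex 1.0 0.5 0.7
   vertex 1.0 1.9 2.6
   vertex 0.3 3.5 1.6
  endloop
 endfacet
 facet normal 0.232 -0.072 -0.970
  outer loop
   vertex 1.0 0.5 0.7
   vertex 0.6 1.9 0.5
   vertex 3.0 0.2 1.2
  endloop
 endfacet
 facet normal -0.248 -0.836 0.490
  outer loop
   vertex 1.0 0.5 0.7
   vertex 3.0 0.2 1.2
   vertex 3.5 1.4 3.5
  endloop
 endfacet
 facet normal -0.351 -0.754 0.556
  outer loop
   vertex 1.0 0.5 0.7
   vertex 3.5 1.4 3.5
   vertex 1.0 1.9 2.6
  endloop
 endfacet
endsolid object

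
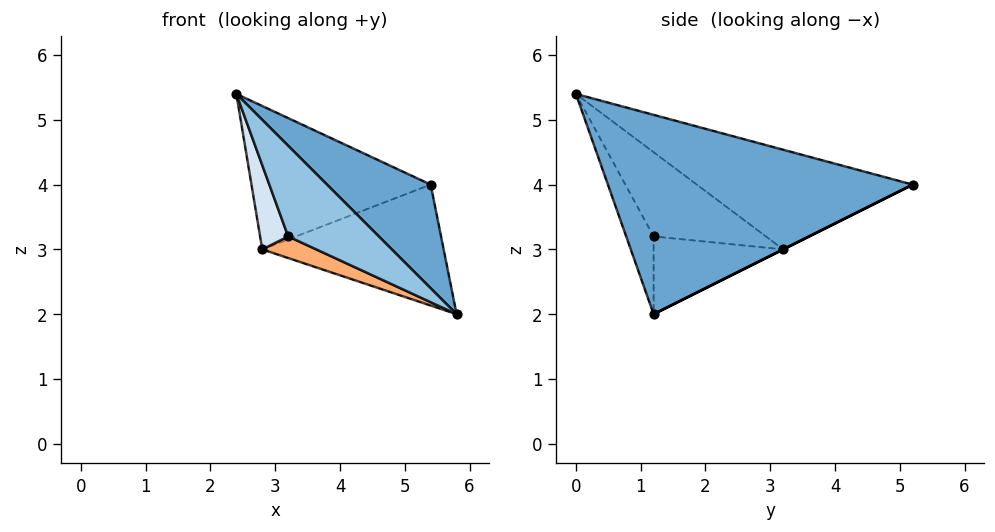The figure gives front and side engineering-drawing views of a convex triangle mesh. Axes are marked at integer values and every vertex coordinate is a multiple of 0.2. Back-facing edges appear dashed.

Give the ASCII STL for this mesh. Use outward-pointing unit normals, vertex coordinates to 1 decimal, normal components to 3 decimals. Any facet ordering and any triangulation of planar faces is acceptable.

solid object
 facet normal 0.727 -0.247 0.640
  outer loop
   vertex 5.4 5.2 4.0
   vertex 2.4 0.0 5.4
   vertex 5.8 1.2 2.0
  endloop
 endfacet
 facet normal -0.245 -0.811 -0.531
  outer loop
   vertex 3.2 1.2 3.2
   vertex 5.8 1.2 2.0
   vertex 2.4 0.0 5.4
  endloop
 endfacet
 facet normal -0.623 0.517 0.586
  outer loop
   vertex 2.8 3.2 3.0
   vertex 2.4 0.0 5.4
   vertex 5.4 5.2 4.0
  endloop
 endfacet
 facet normal -0.873 -0.218 -0.436
  outer loop
   vertex 2.8 3.2 3.0
   vertex 3.2 1.2 3.2
   vertex 2.4 0.0 5.4
  endloop
 endfacet
 facet normal 0.000 0.447 -0.894
  outer loop
   vertex 2.8 3.2 3.0
   vertex 5.4 5.2 4.0
   vertex 5.8 1.2 2.0
  endloop
 endfacet
 facet normal -0.413 -0.172 -0.894
  outer loop
   vertex 2.8 3.2 3.0
   vertex 5.8 1.2 2.0
   vertex 3.2 1.2 3.2
  endloop
 endfacet
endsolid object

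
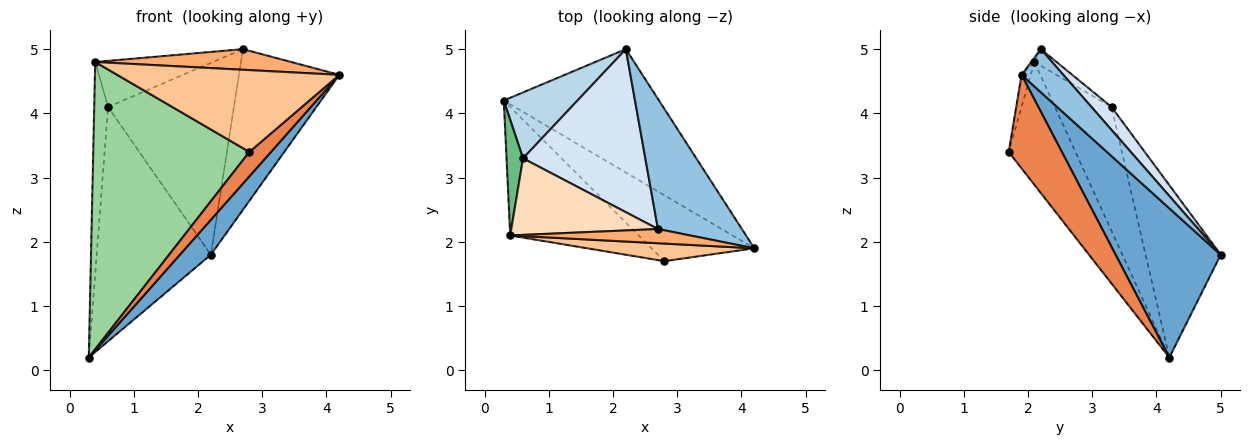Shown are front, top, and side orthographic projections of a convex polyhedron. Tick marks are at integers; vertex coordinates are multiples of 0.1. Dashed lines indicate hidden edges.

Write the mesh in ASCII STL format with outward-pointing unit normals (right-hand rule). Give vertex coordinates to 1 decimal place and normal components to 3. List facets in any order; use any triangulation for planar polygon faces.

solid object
 facet normal 0.679 -0.200 -0.706
  outer loop
   vertex 2.2 5.0 1.8
   vertex 4.2 1.9 4.6
   vertex 0.3 4.2 0.2
  endloop
 endfacet
 facet normal 0.308 0.739 0.599
  outer loop
   vertex 2.7 2.2 5.0
   vertex 4.2 1.9 4.6
   vertex 2.2 5.0 1.8
  endloop
 endfacet
 facet normal -0.535 0.813 0.229
  outer loop
   vertex 0.6 3.3 4.1
   vertex 2.2 5.0 1.8
   vertex 0.3 4.2 0.2
  endloop
 endfacet
 facet normal 0.121 0.756 0.643
  outer loop
   vertex 0.6 3.3 4.1
   vertex 2.7 2.2 5.0
   vertex 2.2 5.0 1.8
  endloop
 endfacet
 facet normal 0.649 -0.264 -0.713
  outer loop
   vertex 2.8 1.7 3.4
   vertex 0.3 4.2 0.2
   vertex 4.2 1.9 4.6
  endloop
 endfacet
 facet normal -0.014 -0.824 0.567
  outer loop
   vertex 0.4 2.1 4.8
   vertex 4.2 1.9 4.6
   vertex 2.7 2.2 5.0
  endloop
 endfacet
 facet normal -0.040 -0.977 0.210
  outer loop
   vertex 0.4 2.1 4.8
   vertex 2.8 1.7 3.4
   vertex 4.2 1.9 4.6
  endloop
 endfacet
 facet normal -0.096 0.513 0.853
  outer loop
   vertex 0.4 2.1 4.8
   vertex 2.7 2.2 5.0
   vertex 0.6 3.3 4.1
  endloop
 endfacet
 facet normal -0.963 0.235 0.128
  outer loop
   vertex 0.4 2.1 4.8
   vertex 0.6 3.3 4.1
   vertex 0.3 4.2 0.2
  endloop
 endfacet
 facet normal -0.364 -0.850 -0.380
  outer loop
   vertex 0.4 2.1 4.8
   vertex 0.3 4.2 0.2
   vertex 2.8 1.7 3.4
  endloop
 endfacet
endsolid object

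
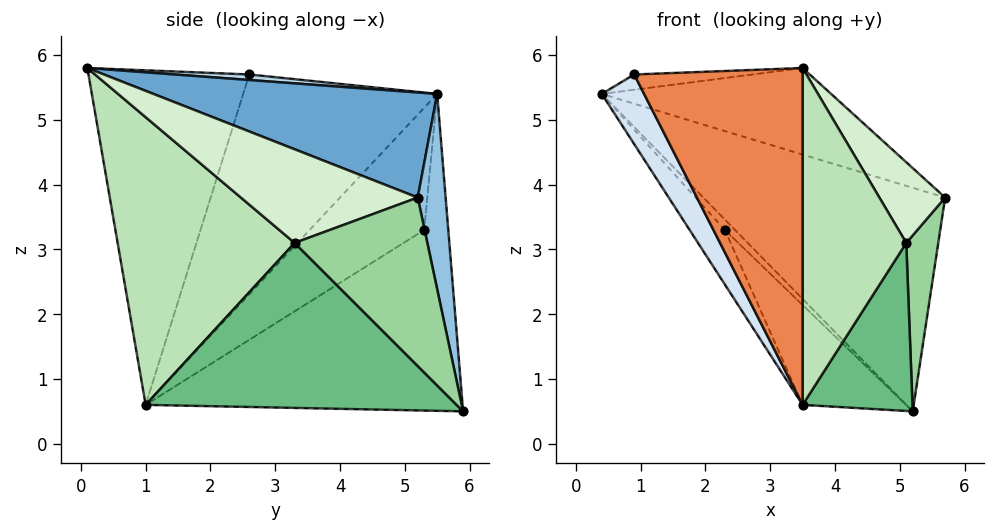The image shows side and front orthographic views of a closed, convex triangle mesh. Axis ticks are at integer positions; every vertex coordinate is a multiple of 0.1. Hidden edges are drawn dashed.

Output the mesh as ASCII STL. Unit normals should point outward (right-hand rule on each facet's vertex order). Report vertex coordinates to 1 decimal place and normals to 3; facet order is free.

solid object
 facet normal 0.293 0.237 0.926
  outer loop
   vertex 3.5 0.1 5.8
   vertex 5.7 5.2 3.8
   vertex 0.4 5.5 5.4
  endloop
 endfacet
 facet normal 0.113 0.975 0.190
  outer loop
   vertex 5.2 5.9 0.5
   vertex 0.4 5.5 5.4
   vertex 5.7 5.2 3.8
  endloop
 endfacet
 facet normal 0.072 0.115 0.991
  outer loop
   vertex 0.9 2.6 5.7
   vertex 3.5 0.1 5.8
   vertex 0.4 5.5 5.4
  endloop
 endfacet
 facet normal -0.897 -0.196 -0.396
  outer loop
   vertex 0.9 2.6 5.7
   vertex 0.4 5.5 5.4
   vertex 3.5 1.0 0.6
  endloop
 endfacet
 facet normal -0.685 -0.718 -0.124
  outer loop
   vertex 0.9 2.6 5.7
   vertex 3.5 1.0 0.6
   vertex 3.5 0.1 5.8
  endloop
 endfacet
 facet normal -0.695 0.294 -0.657
  outer loop
   vertex 2.3 5.3 3.3
   vertex 0.4 5.5 5.4
   vertex 5.2 5.9 0.5
  endloop
 endfacet
 facet normal -0.713 0.219 -0.666
  outer loop
   vertex 2.3 5.3 3.3
   vertex 3.5 1.0 0.6
   vertex 0.4 5.5 5.4
  endloop
 endfacet
 facet normal -0.700 0.229 -0.676
  outer loop
   vertex 2.3 5.3 3.3
   vertex 5.2 5.9 0.5
   vertex 3.5 1.0 0.6
  endloop
 endfacet
 facet normal 0.904 -0.319 -0.285
  outer loop
   vertex 5.1 3.3 3.1
   vertex 3.5 1.0 0.6
   vertex 5.2 5.9 0.5
  endloop
 endfacet
 facet normal 0.954 -0.230 -0.193
  outer loop
   vertex 5.1 3.3 3.1
   vertex 5.2 5.9 0.5
   vertex 5.7 5.2 3.8
  endloop
 endfacet
 facet normal 0.860 -0.503 -0.087
  outer loop
   vertex 5.1 3.3 3.1
   vertex 3.5 0.1 5.8
   vertex 3.5 1.0 0.6
  endloop
 endfacet
 facet normal 0.928 -0.345 0.141
  outer loop
   vertex 5.1 3.3 3.1
   vertex 5.7 5.2 3.8
   vertex 3.5 0.1 5.8
  endloop
 endfacet
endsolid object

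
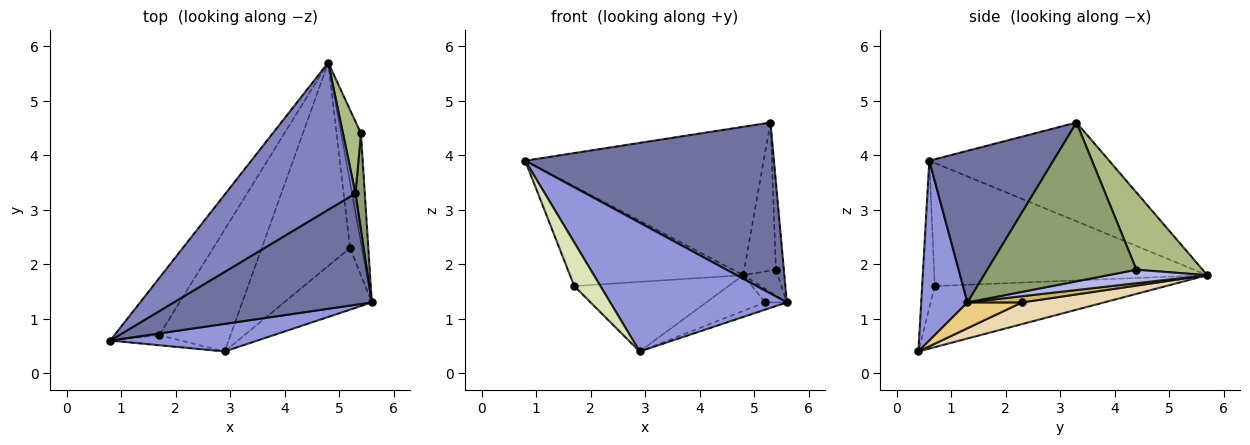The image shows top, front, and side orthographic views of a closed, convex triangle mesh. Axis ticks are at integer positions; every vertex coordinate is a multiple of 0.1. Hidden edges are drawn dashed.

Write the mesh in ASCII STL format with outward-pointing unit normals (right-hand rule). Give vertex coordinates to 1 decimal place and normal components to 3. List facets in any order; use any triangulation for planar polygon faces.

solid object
 facet normal 0.386 -0.773 0.504
  outer loop
   vertex 5.3 3.3 4.6
   vertex 0.8 0.6 3.9
   vertex 5.6 1.3 1.3
  endloop
 endfacet
 facet normal -0.472 0.626 0.621
  outer loop
   vertex 5.3 3.3 4.6
   vertex 4.8 5.7 1.8
   vertex 0.8 0.6 3.9
  endloop
 endfacet
 facet normal 0.248 -0.947 0.203
  outer loop
   vertex 2.9 0.4 0.4
   vertex 5.6 1.3 1.3
   vertex 0.8 0.6 3.9
  endloop
 endfacet
 facet normal 0.552 0.193 -0.811
  outer loop
   vertex 5.4 4.4 1.9
   vertex 5.6 1.3 1.3
   vertex 4.8 5.7 1.8
  endloop
 endfacet
 facet normal 0.997 0.053 0.059
  outer loop
   vertex 5.4 4.4 1.9
   vertex 5.3 3.3 4.6
   vertex 5.6 1.3 1.3
  endloop
 endfacet
 facet normal 0.883 0.423 0.205
  outer loop
   vertex 5.4 4.4 1.9
   vertex 4.8 5.7 1.8
   vertex 5.3 3.3 4.6
  endloop
 endfacet
 facet normal -0.807 0.512 -0.294
  outer loop
   vertex 1.7 0.7 1.6
   vertex 0.8 0.6 3.9
   vertex 4.8 5.7 1.8
  endloop
 endfacet
 facet normal -0.425 -0.882 -0.205
  outer loop
   vertex 1.7 0.7 1.6
   vertex 2.9 0.4 0.4
   vertex 0.8 0.6 3.9
  endloop
 endfacet
 facet normal -0.597 0.398 -0.697
  outer loop
   vertex 1.7 0.7 1.6
   vertex 4.8 5.7 1.8
   vertex 2.9 0.4 0.4
  endloop
 endfacet
 facet normal 0.454 0.182 -0.872
  outer loop
   vertex 5.2 2.3 1.3
   vertex 4.8 5.7 1.8
   vertex 5.6 1.3 1.3
  endloop
 endfacet
 facet normal 0.280 0.112 -0.953
  outer loop
   vertex 5.2 2.3 1.3
   vertex 5.6 1.3 1.3
   vertex 2.9 0.4 0.4
  endloop
 endfacet
 facet normal 0.235 0.168 -0.957
  outer loop
   vertex 5.2 2.3 1.3
   vertex 2.9 0.4 0.4
   vertex 4.8 5.7 1.8
  endloop
 endfacet
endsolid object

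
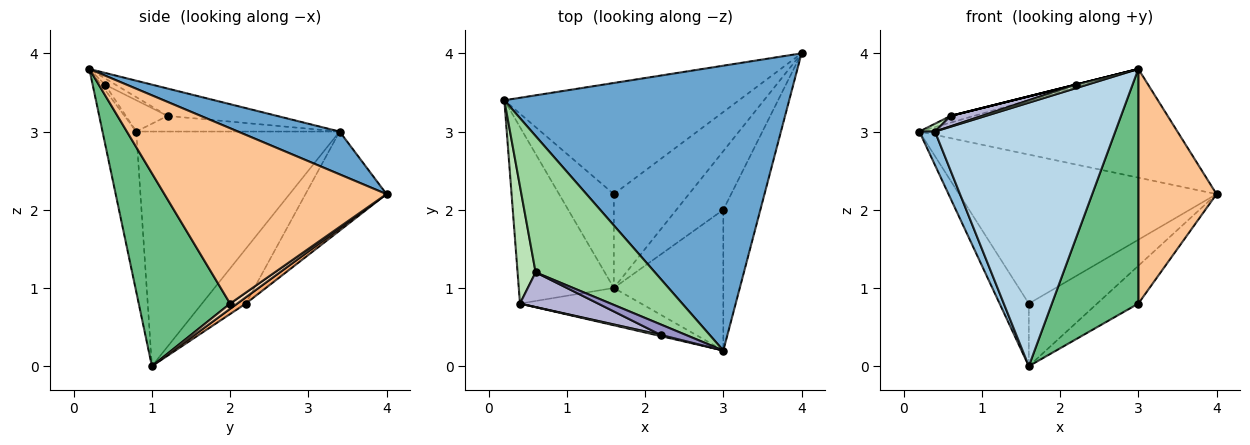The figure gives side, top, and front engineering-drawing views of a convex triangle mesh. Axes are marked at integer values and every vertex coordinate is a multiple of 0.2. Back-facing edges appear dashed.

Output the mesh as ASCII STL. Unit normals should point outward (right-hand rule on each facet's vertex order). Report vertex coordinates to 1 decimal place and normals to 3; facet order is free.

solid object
 facet normal 0.139 0.353 0.925
  outer loop
   vertex 3.0 0.2 3.8
   vertex 4.0 4.0 2.2
   vertex 0.2 3.4 3.0
  endloop
 endfacet
 facet normal -0.924 -0.071 -0.375
  outer loop
   vertex 0.4 0.8 3.0
   vertex 0.2 3.4 3.0
   vertex 1.6 1.0 0.0
  endloop
 endfacet
 facet normal -0.182 -0.974 -0.138
  outer loop
   vertex 0.4 0.8 3.0
   vertex 1.6 1.0 0.0
   vertex 3.0 0.2 3.8
  endloop
 endfacet
 facet normal -0.245 0.777 -0.580
  outer loop
   vertex 1.6 2.2 0.8
   vertex 0.2 3.4 3.0
   vertex 4.0 4.0 2.2
  endloop
 endfacet
 facet normal -0.640 0.426 -0.640
  outer loop
   vertex 1.6 2.2 0.8
   vertex 1.6 1.0 0.0
   vertex 0.2 3.4 3.0
  endloop
 endfacet
 facet normal 0.069 0.553 -0.830
  outer loop
   vertex 1.6 2.2 0.8
   vertex 4.0 4.0 2.2
   vertex 1.6 1.0 0.0
  endloop
 endfacet
 facet normal 0.925 -0.326 -0.195
  outer loop
   vertex 3.0 2.0 0.8
   vertex 4.0 4.0 2.2
   vertex 3.0 0.2 3.8
  endloop
 endfacet
 facet normal 0.093 0.539 -0.837
  outer loop
   vertex 3.0 2.0 0.8
   vertex 1.6 1.0 0.0
   vertex 4.0 4.0 2.2
  endloop
 endfacet
 facet normal 0.672 -0.635 -0.381
  outer loop
   vertex 3.0 2.0 0.8
   vertex 3.0 0.2 3.8
   vertex 1.6 1.0 0.0
  endloop
 endfacet
 facet normal -0.223 0.048 0.974
  outer loop
   vertex 0.6 1.2 3.2
   vertex 3.0 0.2 3.8
   vertex 0.2 3.4 3.0
  endloop
 endfacet
 facet normal -0.654 -0.050 0.755
  outer loop
   vertex 0.6 1.2 3.2
   vertex 0.2 3.4 3.0
   vertex 0.4 0.8 3.0
  endloop
 endfacet
 facet normal -0.302 -0.905 0.302
  outer loop
   vertex 2.2 0.4 3.6
   vertex 0.4 0.8 3.0
   vertex 3.0 0.2 3.8
  endloop
 endfacet
 facet normal -0.243 0.000 0.970
  outer loop
   vertex 2.2 0.4 3.6
   vertex 3.0 0.2 3.8
   vertex 0.6 1.2 3.2
  endloop
 endfacet
 facet normal -0.358 -0.268 0.894
  outer loop
   vertex 2.2 0.4 3.6
   vertex 0.6 1.2 3.2
   vertex 0.4 0.8 3.0
  endloop
 endfacet
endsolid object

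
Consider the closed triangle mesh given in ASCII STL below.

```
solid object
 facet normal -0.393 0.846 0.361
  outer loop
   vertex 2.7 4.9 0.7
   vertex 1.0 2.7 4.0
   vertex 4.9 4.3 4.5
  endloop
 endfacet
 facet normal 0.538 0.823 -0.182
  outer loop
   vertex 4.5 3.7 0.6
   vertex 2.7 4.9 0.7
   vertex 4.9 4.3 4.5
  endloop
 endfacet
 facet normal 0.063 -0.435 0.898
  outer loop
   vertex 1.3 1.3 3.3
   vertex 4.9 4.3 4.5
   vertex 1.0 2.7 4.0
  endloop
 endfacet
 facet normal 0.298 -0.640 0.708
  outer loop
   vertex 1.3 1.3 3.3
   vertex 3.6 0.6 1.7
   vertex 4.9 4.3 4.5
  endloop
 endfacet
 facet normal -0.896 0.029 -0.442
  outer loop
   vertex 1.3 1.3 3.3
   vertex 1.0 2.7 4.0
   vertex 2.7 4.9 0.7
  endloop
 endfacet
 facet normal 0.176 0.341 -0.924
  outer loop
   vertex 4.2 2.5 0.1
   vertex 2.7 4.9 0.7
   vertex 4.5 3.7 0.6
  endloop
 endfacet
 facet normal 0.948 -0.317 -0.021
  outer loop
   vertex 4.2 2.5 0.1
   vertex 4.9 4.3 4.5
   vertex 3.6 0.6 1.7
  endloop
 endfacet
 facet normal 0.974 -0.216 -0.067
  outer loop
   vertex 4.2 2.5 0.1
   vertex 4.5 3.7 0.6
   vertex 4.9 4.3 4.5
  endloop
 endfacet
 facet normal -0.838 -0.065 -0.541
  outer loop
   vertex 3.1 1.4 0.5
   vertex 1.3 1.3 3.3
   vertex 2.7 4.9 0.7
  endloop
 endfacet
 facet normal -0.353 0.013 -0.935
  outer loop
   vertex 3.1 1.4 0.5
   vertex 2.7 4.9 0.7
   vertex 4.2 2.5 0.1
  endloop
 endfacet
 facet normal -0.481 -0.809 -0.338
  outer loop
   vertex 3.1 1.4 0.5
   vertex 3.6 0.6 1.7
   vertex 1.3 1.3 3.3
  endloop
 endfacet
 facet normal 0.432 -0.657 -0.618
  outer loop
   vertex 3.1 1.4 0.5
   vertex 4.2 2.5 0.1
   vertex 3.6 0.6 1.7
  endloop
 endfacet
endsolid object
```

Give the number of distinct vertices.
8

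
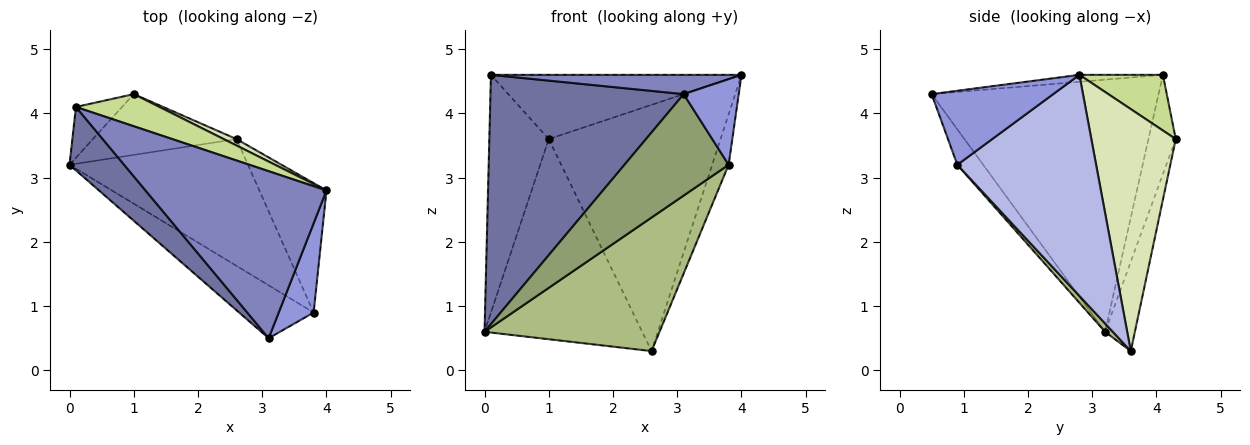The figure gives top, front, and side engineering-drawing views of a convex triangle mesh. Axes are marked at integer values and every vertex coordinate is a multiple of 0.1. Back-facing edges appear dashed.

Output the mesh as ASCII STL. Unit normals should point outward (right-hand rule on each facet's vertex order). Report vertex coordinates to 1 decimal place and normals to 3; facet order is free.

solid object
 facet normal -0.751 -0.640 0.163
  outer loop
   vertex 0.1 4.1 4.6
   vertex 0.0 3.2 0.6
   vertex 3.1 0.5 4.3
  endloop
 endfacet
 facet normal -0.038 -0.115 0.993
  outer loop
   vertex 0.1 4.1 4.6
   vertex 3.1 0.5 4.3
   vertex 4.0 2.8 4.6
  endloop
 endfacet
 facet normal 0.837 -0.379 0.395
  outer loop
   vertex 3.8 0.9 3.2
   vertex 4.0 2.8 4.6
   vertex 3.1 0.5 4.3
  endloop
 endfacet
 facet normal 0.951 0.113 -0.289
  outer loop
   vertex 3.8 0.9 3.2
   vertex 2.6 3.6 0.3
   vertex 4.0 2.8 4.6
  endloop
 endfacet
 facet normal -0.215 -0.866 -0.452
  outer loop
   vertex 3.8 0.9 3.2
   vertex 3.1 0.5 4.3
   vertex 0.0 3.2 0.6
  endloop
 endfacet
 facet normal 0.032 -0.725 -0.688
  outer loop
   vertex 3.8 0.9 3.2
   vertex 0.0 3.2 0.6
   vertex 2.6 3.6 0.3
  endloop
 endfacet
 facet normal 0.286 0.857 0.429
  outer loop
   vertex 1.0 4.3 3.6
   vertex 0.1 4.1 4.6
   vertex 4.0 2.8 4.6
  endloop
 endfacet
 facet normal 0.441 0.897 0.023
  outer loop
   vertex 1.0 4.3 3.6
   vertex 4.0 2.8 4.6
   vertex 2.6 3.6 0.3
  endloop
 endfacet
 facet normal -0.410 0.892 -0.190
  outer loop
   vertex 1.0 4.3 3.6
   vertex 0.0 3.2 0.6
   vertex 0.1 4.1 4.6
  endloop
 endfacet
 facet normal -0.178 0.942 -0.286
  outer loop
   vertex 1.0 4.3 3.6
   vertex 2.6 3.6 0.3
   vertex 0.0 3.2 0.6
  endloop
 endfacet
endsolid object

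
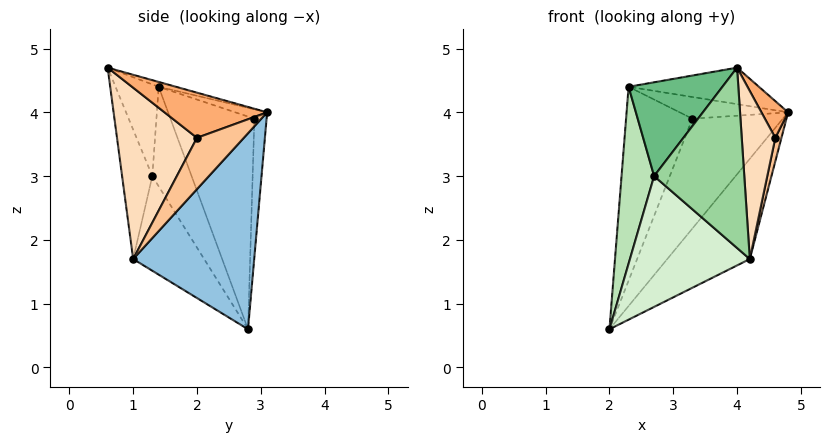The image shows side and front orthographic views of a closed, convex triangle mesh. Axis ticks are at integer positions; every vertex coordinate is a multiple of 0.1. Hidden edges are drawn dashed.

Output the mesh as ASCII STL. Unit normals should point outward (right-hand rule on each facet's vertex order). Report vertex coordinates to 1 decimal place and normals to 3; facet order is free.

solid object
 facet normal -0.037 0.280 0.959
  outer loop
   vertex 2.3 1.4 4.4
   vertex 4.0 0.6 4.7
   vertex 4.8 3.1 4.0
  endloop
 endfacet
 facet normal 0.667 0.455 -0.590
  outer loop
   vertex 4.2 1.0 1.7
   vertex 2.0 2.8 0.6
   vertex 4.8 3.1 4.0
  endloop
 endfacet
 facet normal -0.134 0.991 0.023
  outer loop
   vertex 3.3 2.9 3.9
   vertex 4.8 3.1 4.0
   vertex 2.0 2.8 0.6
  endloop
 endfacet
 facet normal -0.754 0.595 0.279
  outer loop
   vertex 3.3 2.9 3.9
   vertex 2.0 2.8 0.6
   vertex 2.3 1.4 4.4
  endloop
 endfacet
 facet normal -0.112 0.381 0.918
  outer loop
   vertex 3.3 2.9 3.9
   vertex 2.3 1.4 4.4
   vertex 4.8 3.1 4.0
  endloop
 endfacet
 facet normal 0.948 -0.246 0.203
  outer loop
   vertex 4.6 2.0 3.6
   vertex 4.8 3.1 4.0
   vertex 4.0 0.6 4.7
  endloop
 endfacet
 facet normal 0.982 -0.128 -0.139
  outer loop
   vertex 4.6 2.0 3.6
   vertex 4.2 1.0 1.7
   vertex 4.8 3.1 4.0
  endloop
 endfacet
 facet normal 0.922 -0.387 0.010
  outer loop
   vertex 4.6 2.0 3.6
   vertex 4.0 0.6 4.7
   vertex 4.2 1.0 1.7
  endloop
 endfacet
 facet normal -0.417 -0.907 -0.054
  outer loop
   vertex 2.7 1.3 3.0
   vertex 4.0 0.6 4.7
   vertex 2.3 1.4 4.4
  endloop
 endfacet
 facet normal -0.314 -0.938 -0.146
  outer loop
   vertex 2.7 1.3 3.0
   vertex 4.2 1.0 1.7
   vertex 4.0 0.6 4.7
  endloop
 endfacet
 facet normal -0.758 -0.629 -0.172
  outer loop
   vertex 2.7 1.3 3.0
   vertex 2.3 1.4 4.4
   vertex 2.0 2.8 0.6
  endloop
 endfacet
 facet normal -0.475 -0.802 -0.363
  outer loop
   vertex 2.7 1.3 3.0
   vertex 2.0 2.8 0.6
   vertex 4.2 1.0 1.7
  endloop
 endfacet
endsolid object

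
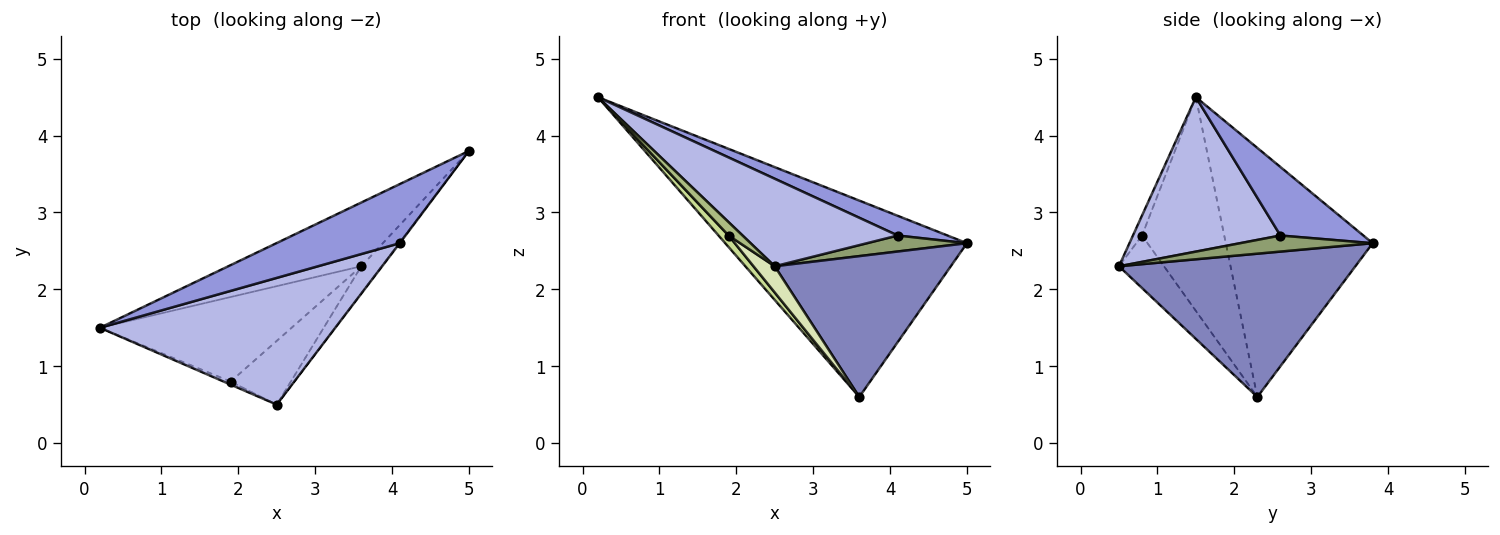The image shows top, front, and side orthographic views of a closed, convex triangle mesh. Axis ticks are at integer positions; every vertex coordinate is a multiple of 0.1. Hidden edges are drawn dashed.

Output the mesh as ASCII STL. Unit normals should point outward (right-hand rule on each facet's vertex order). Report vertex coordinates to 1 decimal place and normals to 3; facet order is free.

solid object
 facet normal -0.500 0.823 -0.267
  outer loop
   vertex 3.6 2.3 0.6
   vertex 0.2 1.5 4.5
   vertex 5.0 3.8 2.6
  endloop
 endfacet
 facet normal 0.797 -0.593 -0.113
  outer loop
   vertex 3.6 2.3 0.6
   vertex 5.0 3.8 2.6
   vertex 2.5 0.5 2.3
  endloop
 endfacet
 facet normal 0.466 -0.280 0.839
  outer loop
   vertex 4.1 2.6 2.7
   vertex 5.0 3.8 2.6
   vertex 0.2 1.5 4.5
  endloop
 endfacet
 facet normal 0.475 -0.500 0.724
  outer loop
   vertex 4.1 2.6 2.7
   vertex 0.2 1.5 4.5
   vertex 2.5 0.5 2.3
  endloop
 endfacet
 facet normal 0.798 -0.601 -0.035
  outer loop
   vertex 4.1 2.6 2.7
   vertex 2.5 0.5 2.3
   vertex 5.0 3.8 2.6
  endloop
 endfacet
 facet normal -0.536 -0.824 -0.185
  outer loop
   vertex 1.9 0.8 2.7
   vertex 2.5 0.5 2.3
   vertex 0.2 1.5 4.5
  endloop
 endfacet
 facet normal -0.741 -0.091 -0.665
  outer loop
   vertex 1.9 0.8 2.7
   vertex 0.2 1.5 4.5
   vertex 3.6 2.3 0.6
  endloop
 endfacet
 facet normal -0.628 -0.296 -0.720
  outer loop
   vertex 1.9 0.8 2.7
   vertex 3.6 2.3 0.6
   vertex 2.5 0.5 2.3
  endloop
 endfacet
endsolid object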